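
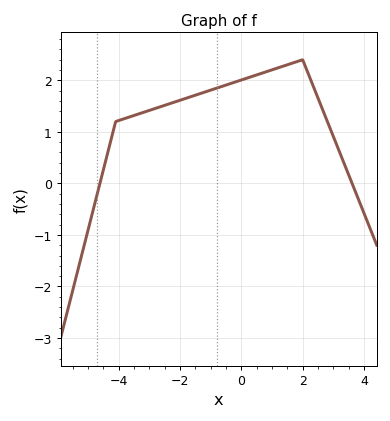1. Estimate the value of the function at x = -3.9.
1.24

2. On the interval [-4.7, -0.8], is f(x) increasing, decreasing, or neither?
increasing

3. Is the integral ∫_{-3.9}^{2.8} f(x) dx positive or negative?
positive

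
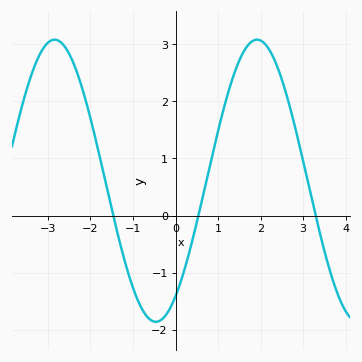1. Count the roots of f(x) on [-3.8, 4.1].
3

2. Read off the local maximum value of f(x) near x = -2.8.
3.08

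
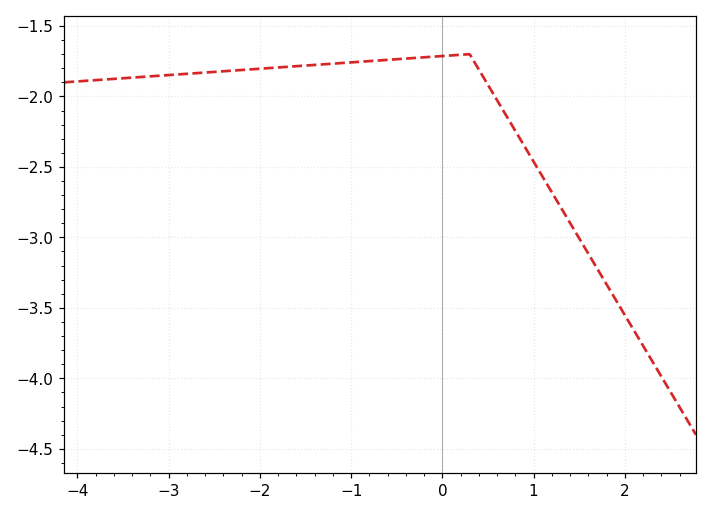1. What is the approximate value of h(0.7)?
-2.15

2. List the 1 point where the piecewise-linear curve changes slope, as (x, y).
(0.3, -1.7)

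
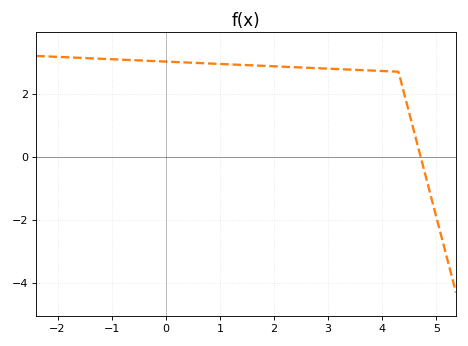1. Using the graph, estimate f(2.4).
2.8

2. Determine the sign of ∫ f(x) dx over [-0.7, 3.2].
positive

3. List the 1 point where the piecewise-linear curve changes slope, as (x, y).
(4.3, 2.7)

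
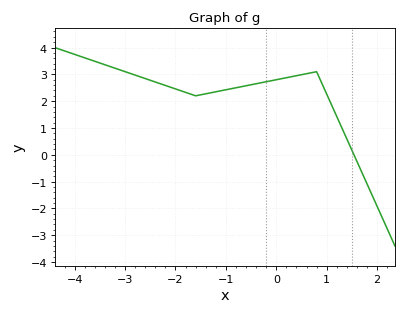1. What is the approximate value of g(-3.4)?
3.4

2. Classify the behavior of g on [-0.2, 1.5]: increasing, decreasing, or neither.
neither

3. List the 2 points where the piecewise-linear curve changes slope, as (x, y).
(-1.6, 2.2); (0.8, 3.1)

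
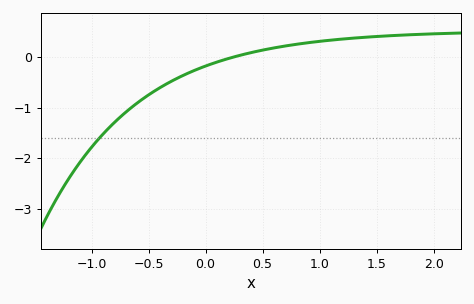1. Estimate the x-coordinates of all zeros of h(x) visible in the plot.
0.25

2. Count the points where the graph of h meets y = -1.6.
1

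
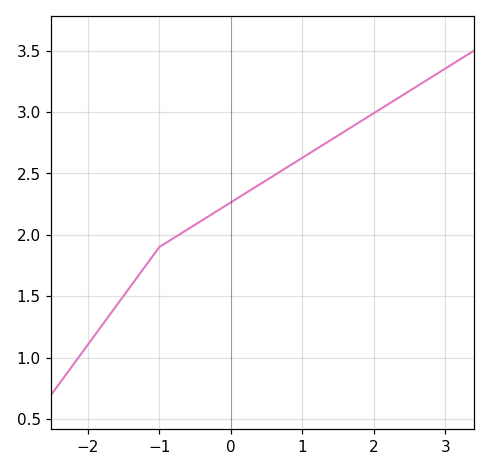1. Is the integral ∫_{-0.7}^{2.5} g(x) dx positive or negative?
positive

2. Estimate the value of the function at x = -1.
1.9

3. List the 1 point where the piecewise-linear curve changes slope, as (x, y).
(-1, 1.9)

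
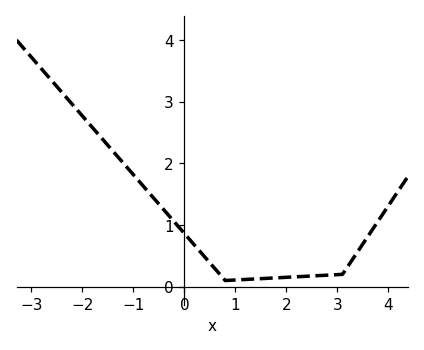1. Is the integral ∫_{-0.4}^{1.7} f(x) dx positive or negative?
positive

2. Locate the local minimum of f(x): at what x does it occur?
0.8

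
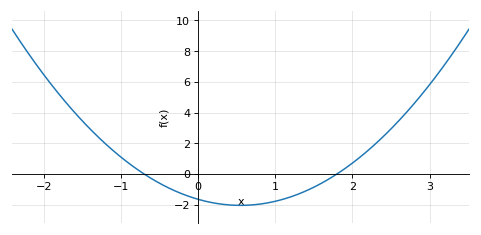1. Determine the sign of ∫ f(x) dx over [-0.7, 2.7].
negative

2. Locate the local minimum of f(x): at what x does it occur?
0.55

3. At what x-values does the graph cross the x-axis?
-0.7, 1.8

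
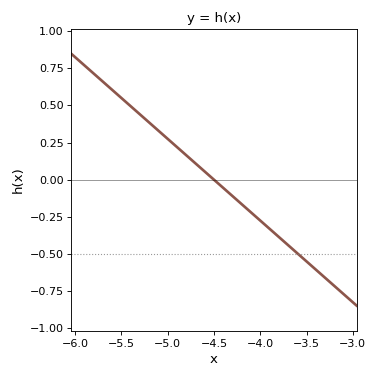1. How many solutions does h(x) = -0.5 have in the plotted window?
1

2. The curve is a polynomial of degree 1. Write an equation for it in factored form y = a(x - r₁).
y = -0.55(x + 4.5)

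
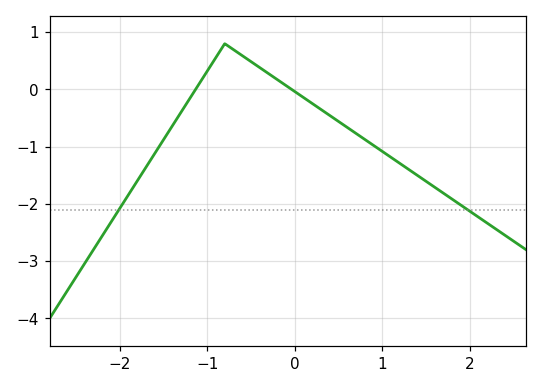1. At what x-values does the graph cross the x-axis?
-1.13, -0.036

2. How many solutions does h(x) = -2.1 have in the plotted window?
2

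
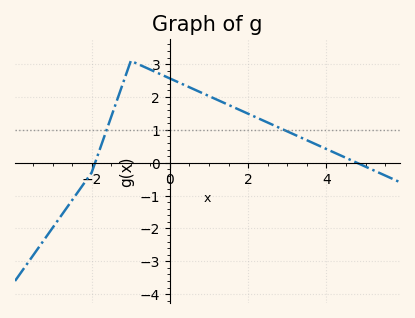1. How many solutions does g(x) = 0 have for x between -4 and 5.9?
2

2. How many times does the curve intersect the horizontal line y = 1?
2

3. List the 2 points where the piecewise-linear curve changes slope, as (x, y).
(-2, -0.3); (-1, 3.1)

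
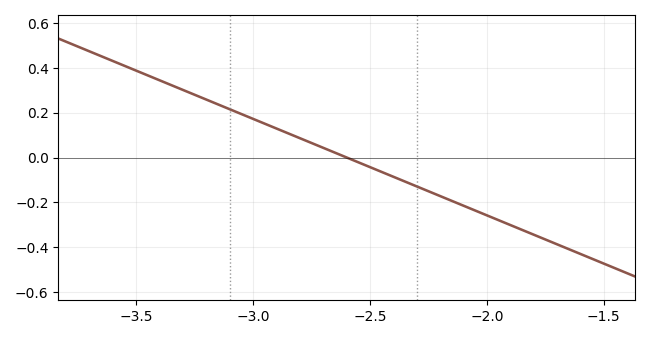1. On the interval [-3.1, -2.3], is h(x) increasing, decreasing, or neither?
decreasing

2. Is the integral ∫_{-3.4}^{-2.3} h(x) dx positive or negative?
positive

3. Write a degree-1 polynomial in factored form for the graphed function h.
y = -0.43(x + 2.6)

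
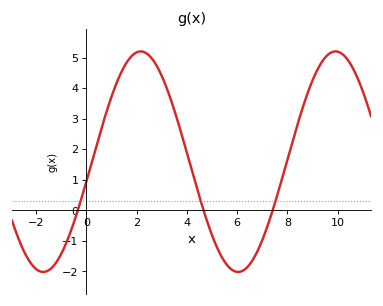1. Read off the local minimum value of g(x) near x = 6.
-2.02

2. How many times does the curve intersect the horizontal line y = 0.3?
3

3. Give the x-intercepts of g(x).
-0.341, 4.66, 7.42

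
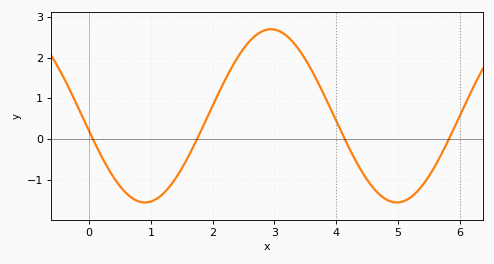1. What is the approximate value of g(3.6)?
1.7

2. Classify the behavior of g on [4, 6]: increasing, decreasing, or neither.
neither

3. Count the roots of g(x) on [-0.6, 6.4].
4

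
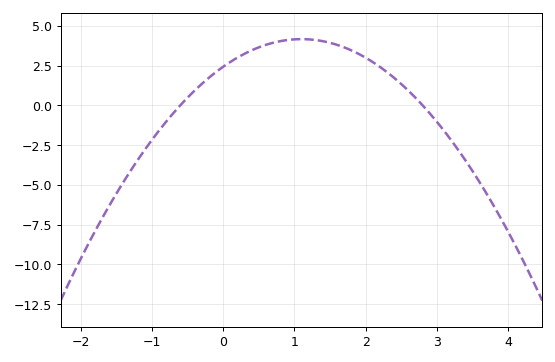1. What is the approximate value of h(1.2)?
4.2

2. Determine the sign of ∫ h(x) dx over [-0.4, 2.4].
positive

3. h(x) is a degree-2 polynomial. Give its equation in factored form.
y = -1.44(x + 0.6)(x - 2.8)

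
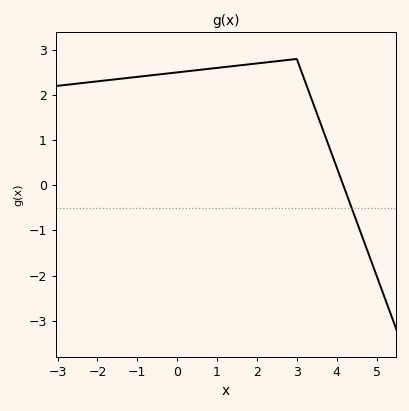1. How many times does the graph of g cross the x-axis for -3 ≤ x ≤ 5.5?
1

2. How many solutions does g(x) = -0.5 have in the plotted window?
1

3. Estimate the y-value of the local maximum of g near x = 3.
2.8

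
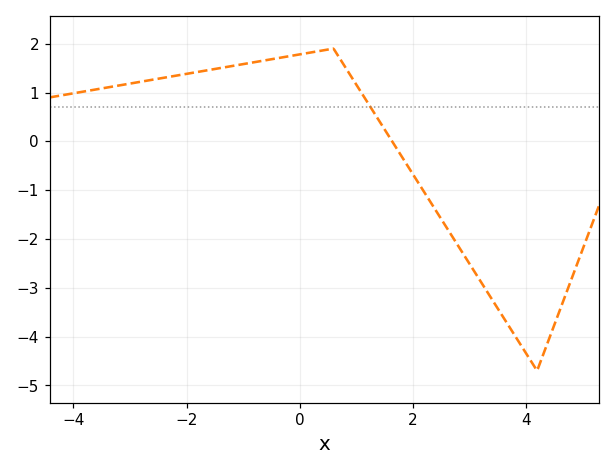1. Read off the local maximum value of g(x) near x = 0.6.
1.9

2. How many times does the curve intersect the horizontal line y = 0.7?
1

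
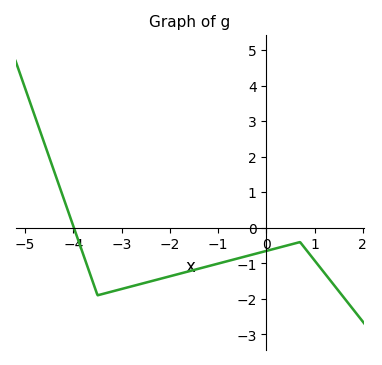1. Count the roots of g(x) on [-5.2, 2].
1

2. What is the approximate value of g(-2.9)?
-1.7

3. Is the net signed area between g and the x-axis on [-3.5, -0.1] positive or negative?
negative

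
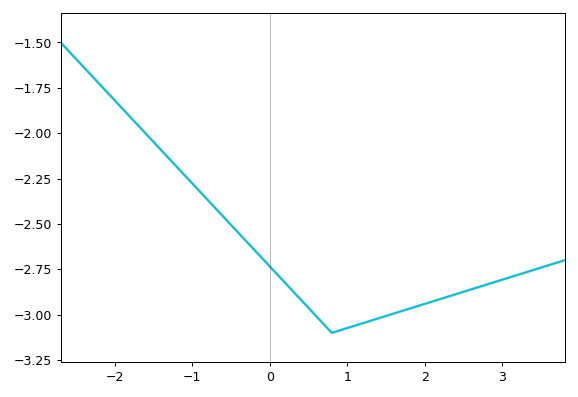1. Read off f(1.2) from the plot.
-3.05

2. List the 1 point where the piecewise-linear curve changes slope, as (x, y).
(0.8, -3.1)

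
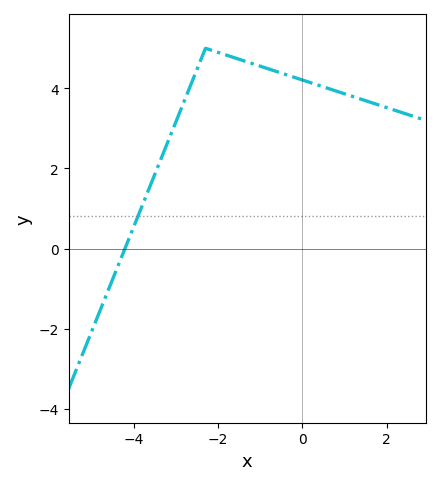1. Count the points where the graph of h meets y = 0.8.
1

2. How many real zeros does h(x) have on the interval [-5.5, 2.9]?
1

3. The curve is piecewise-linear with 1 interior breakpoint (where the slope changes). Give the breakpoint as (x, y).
(-2.3, 5)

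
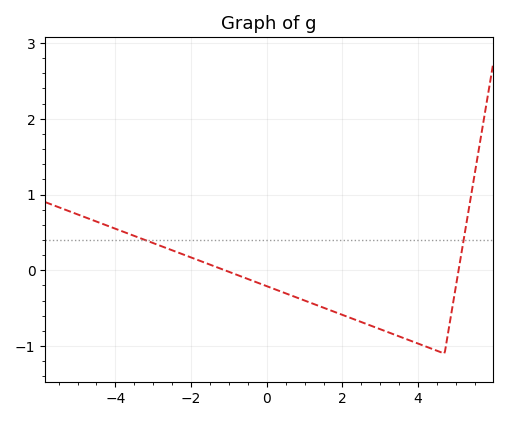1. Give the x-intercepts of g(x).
-1.1, 5.07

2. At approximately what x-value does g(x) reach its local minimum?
4.7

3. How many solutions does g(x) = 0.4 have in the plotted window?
2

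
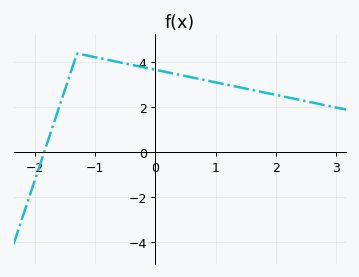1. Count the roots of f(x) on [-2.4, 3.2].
1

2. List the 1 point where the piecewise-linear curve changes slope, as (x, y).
(-1.3, 4.4)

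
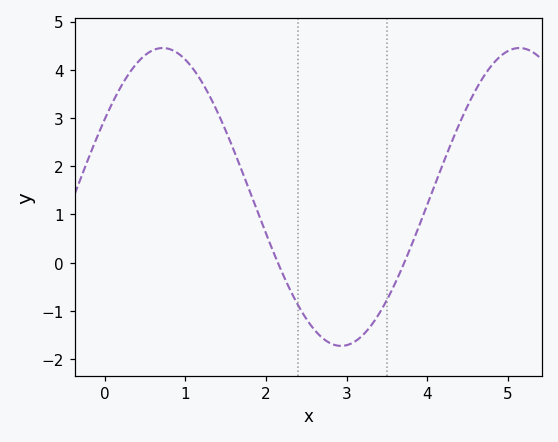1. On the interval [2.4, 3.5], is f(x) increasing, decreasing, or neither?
neither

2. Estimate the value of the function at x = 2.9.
-1.73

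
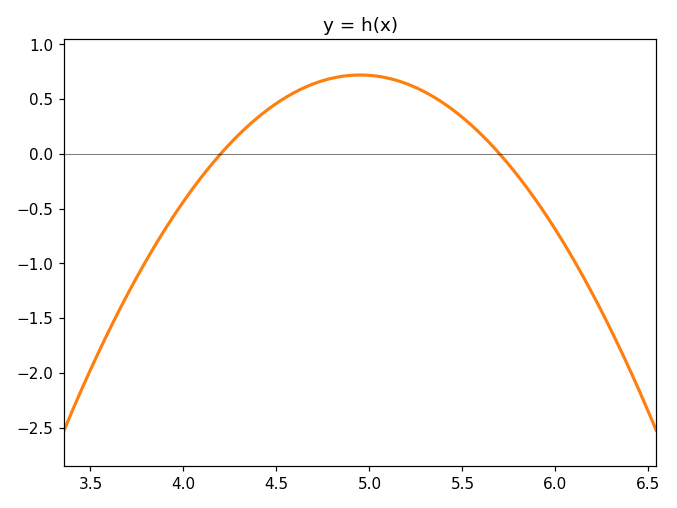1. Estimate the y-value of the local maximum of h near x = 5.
0.72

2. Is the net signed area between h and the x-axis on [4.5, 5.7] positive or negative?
positive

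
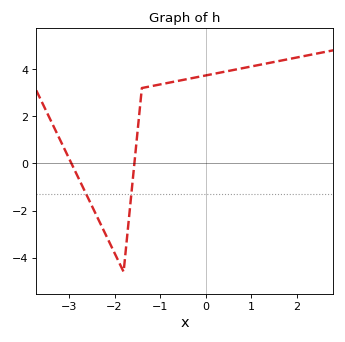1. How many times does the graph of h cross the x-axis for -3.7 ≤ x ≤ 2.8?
2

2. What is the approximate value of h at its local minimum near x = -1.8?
-4.6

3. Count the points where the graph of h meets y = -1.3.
2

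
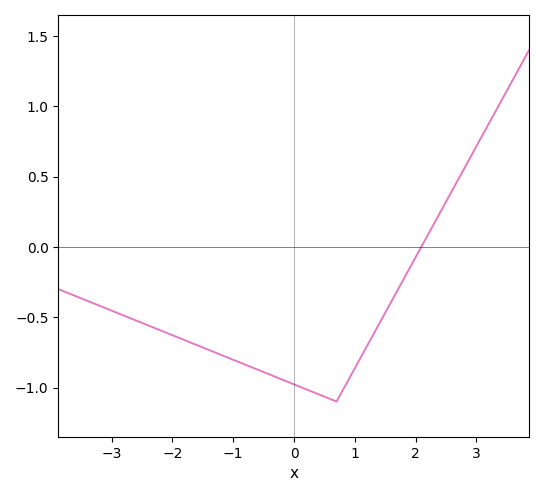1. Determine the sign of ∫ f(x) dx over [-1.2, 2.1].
negative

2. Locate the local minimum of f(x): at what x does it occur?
0.8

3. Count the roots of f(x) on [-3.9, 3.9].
1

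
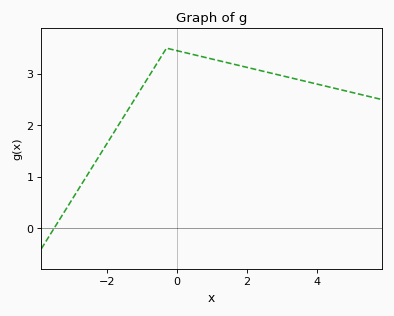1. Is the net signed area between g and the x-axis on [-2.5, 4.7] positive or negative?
positive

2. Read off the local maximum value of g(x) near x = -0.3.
3.5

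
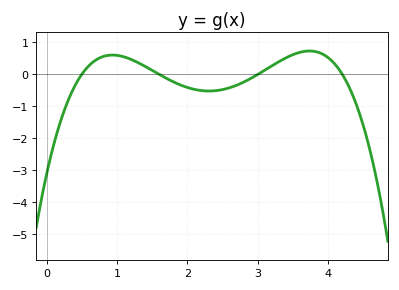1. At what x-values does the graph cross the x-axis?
0.5, 1.6, 3, 4.2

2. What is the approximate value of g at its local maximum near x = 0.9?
0.6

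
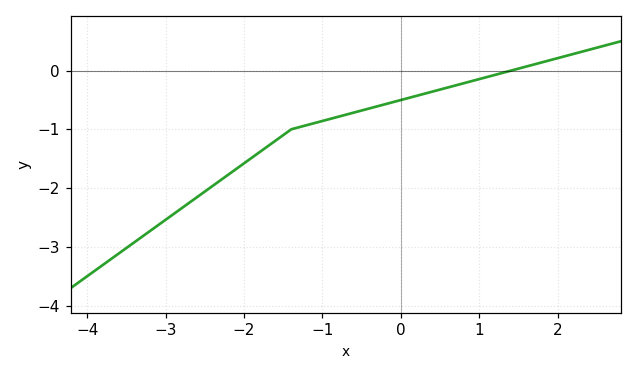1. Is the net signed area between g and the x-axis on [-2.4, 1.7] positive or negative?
negative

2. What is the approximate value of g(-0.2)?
-0.6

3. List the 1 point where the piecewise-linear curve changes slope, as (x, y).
(-1.4, -1)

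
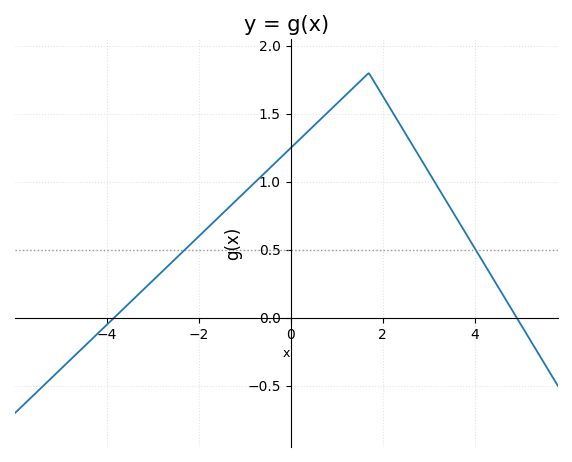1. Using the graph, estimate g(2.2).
1.5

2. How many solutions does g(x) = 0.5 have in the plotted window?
2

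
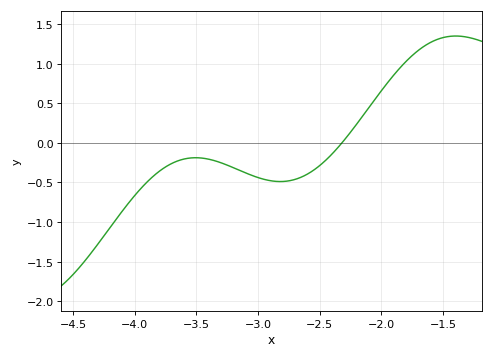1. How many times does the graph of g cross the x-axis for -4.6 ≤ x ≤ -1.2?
1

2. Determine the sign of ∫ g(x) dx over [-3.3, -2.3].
negative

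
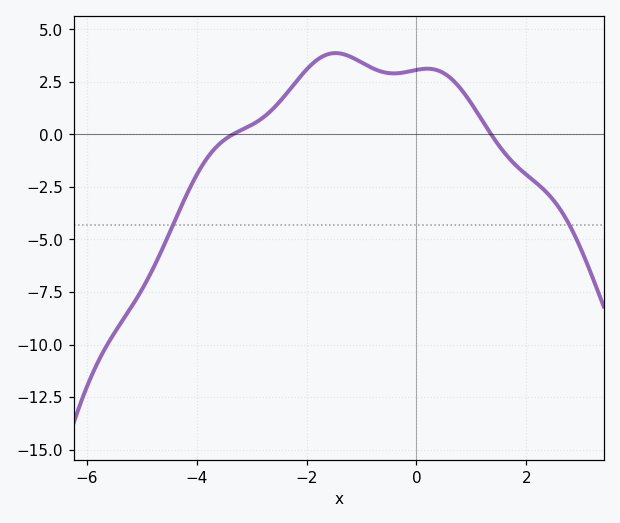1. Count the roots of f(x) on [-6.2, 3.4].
2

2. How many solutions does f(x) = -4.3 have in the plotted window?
2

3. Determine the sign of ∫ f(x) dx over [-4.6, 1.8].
positive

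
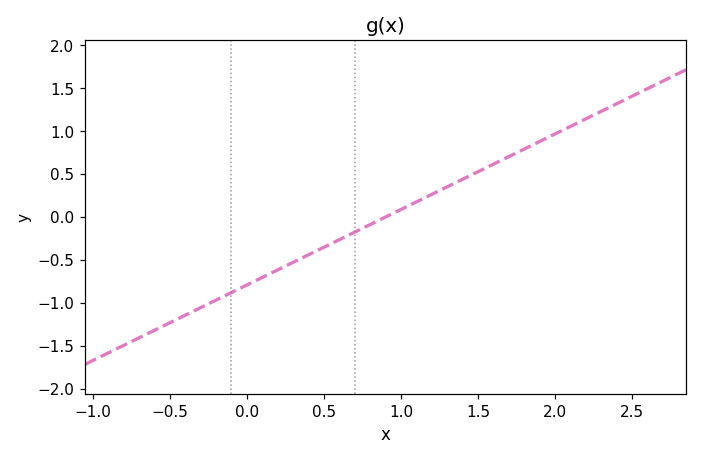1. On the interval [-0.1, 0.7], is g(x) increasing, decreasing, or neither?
increasing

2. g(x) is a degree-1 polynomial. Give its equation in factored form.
y = 0.88(x - 0.9)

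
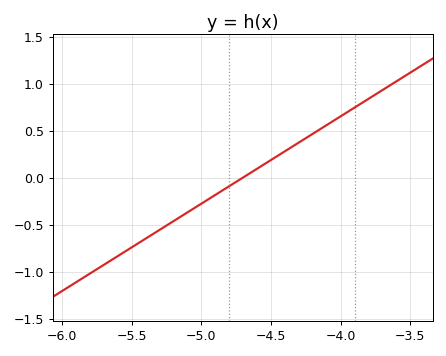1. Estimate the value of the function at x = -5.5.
-0.744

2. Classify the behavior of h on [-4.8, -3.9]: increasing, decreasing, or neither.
increasing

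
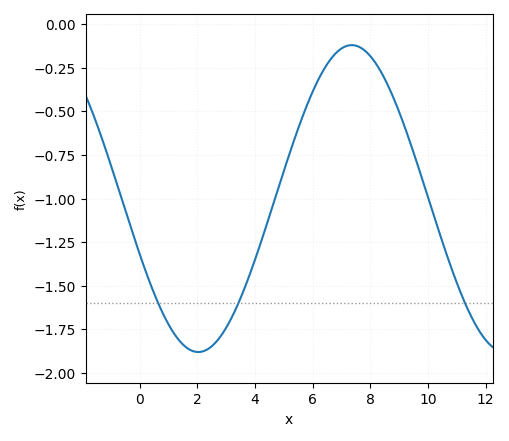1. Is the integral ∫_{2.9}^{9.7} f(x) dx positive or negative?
negative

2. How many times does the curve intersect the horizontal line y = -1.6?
3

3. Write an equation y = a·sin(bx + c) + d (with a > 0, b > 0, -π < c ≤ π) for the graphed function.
y = 0.88sin(0.59x - 2.8) - 1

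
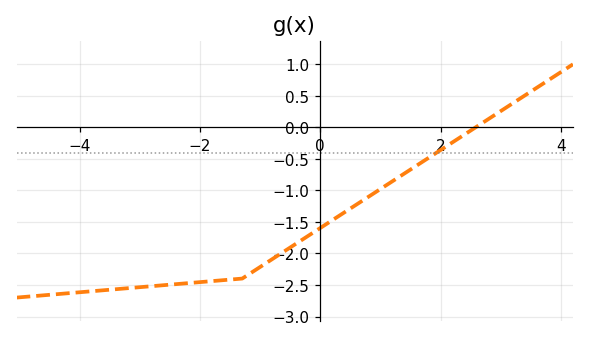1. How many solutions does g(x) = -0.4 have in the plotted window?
1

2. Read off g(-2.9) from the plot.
-2.55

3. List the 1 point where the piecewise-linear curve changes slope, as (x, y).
(-1.3, -2.4)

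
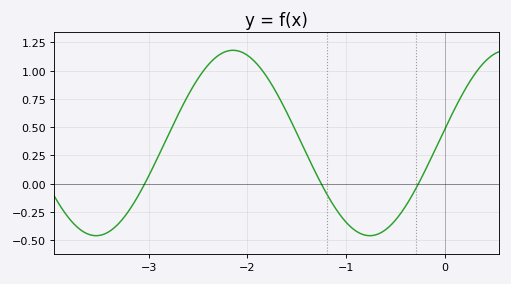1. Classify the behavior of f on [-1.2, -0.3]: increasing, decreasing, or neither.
neither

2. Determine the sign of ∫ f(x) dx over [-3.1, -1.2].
positive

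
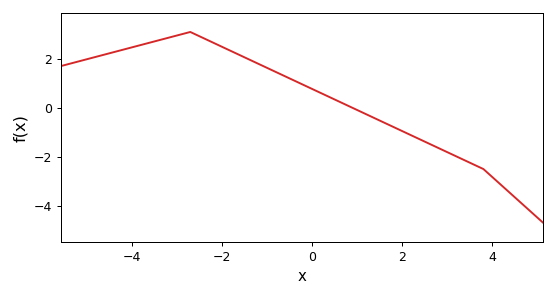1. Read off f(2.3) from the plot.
-1.2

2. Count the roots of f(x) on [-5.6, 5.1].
1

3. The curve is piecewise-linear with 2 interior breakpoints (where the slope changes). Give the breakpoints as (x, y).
(-2.7, 3.1); (3.8, -2.5)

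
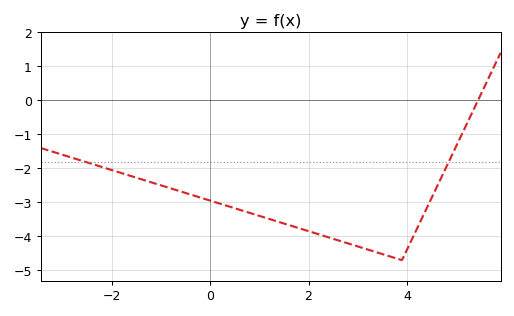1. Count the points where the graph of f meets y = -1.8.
2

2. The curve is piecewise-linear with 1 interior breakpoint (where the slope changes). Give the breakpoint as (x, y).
(3.9, -4.7)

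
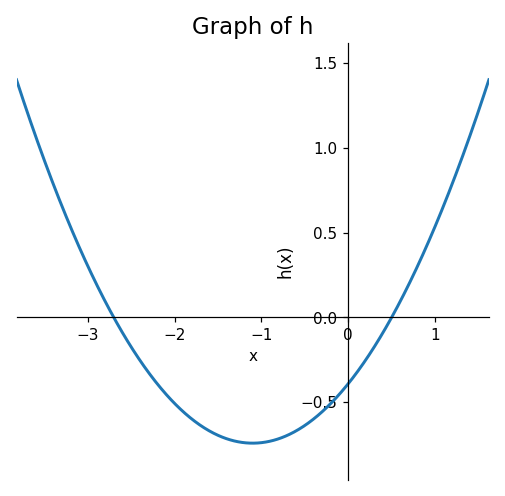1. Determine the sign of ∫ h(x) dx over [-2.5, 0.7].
negative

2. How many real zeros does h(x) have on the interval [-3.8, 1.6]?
2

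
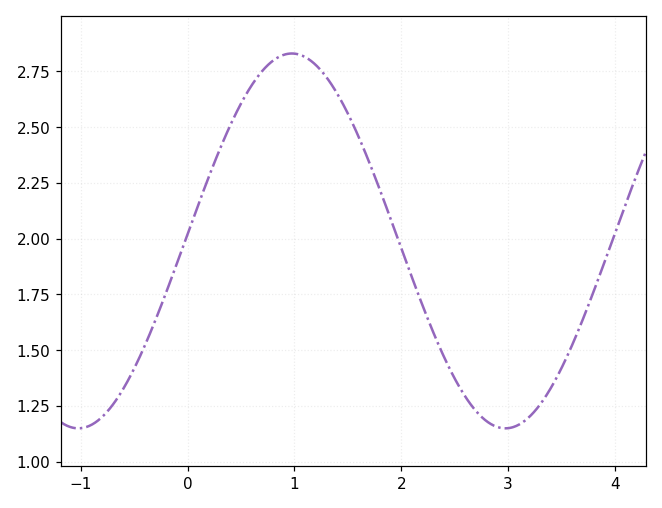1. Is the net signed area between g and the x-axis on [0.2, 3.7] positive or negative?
positive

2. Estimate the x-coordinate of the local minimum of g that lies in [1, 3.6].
2.98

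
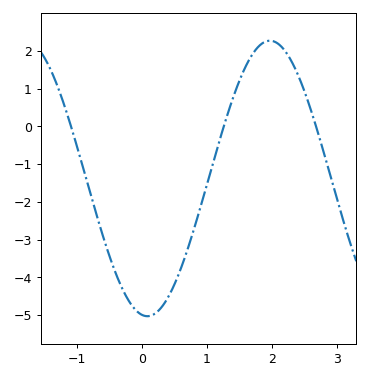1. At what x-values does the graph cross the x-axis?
-1.09, 1.26, 2.67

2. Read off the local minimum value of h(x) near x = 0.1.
-5.03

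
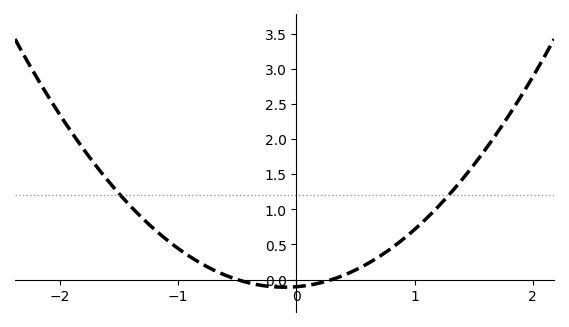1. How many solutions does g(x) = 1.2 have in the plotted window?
2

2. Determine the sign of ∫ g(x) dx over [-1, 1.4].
positive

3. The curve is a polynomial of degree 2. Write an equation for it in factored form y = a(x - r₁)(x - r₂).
y = 0.68(x + 0.5)(x - 0.3)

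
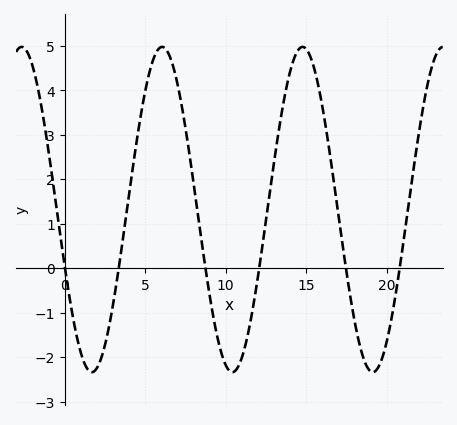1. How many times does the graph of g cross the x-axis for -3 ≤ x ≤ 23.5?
6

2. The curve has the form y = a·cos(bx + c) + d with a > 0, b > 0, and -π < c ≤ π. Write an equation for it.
y = 3.66cos(0.72x + 1.93) + 1.32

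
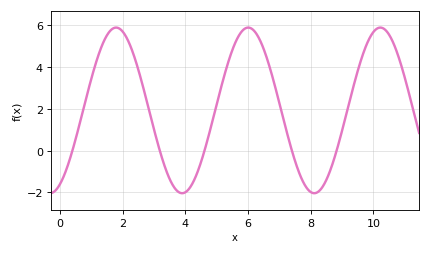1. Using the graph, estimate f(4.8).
1.05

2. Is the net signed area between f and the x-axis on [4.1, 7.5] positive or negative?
positive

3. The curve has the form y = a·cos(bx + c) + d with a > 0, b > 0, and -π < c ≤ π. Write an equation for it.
y = 3.96cos(1.49x - 2.66) + 1.92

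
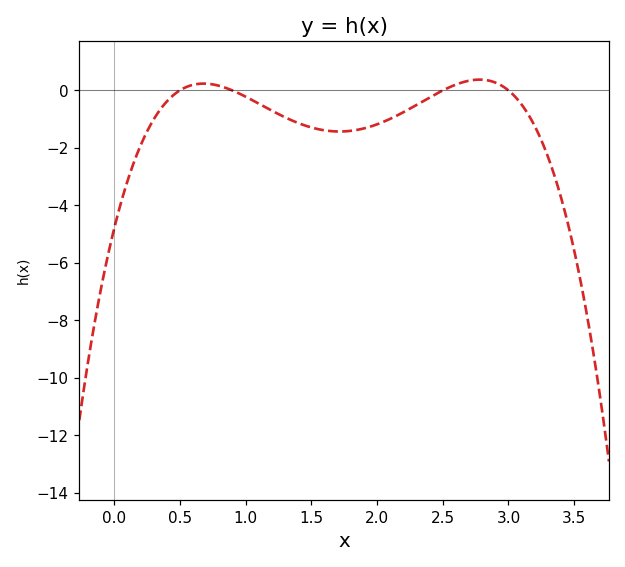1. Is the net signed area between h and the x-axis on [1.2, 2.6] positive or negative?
negative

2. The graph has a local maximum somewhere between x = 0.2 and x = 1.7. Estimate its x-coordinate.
0.7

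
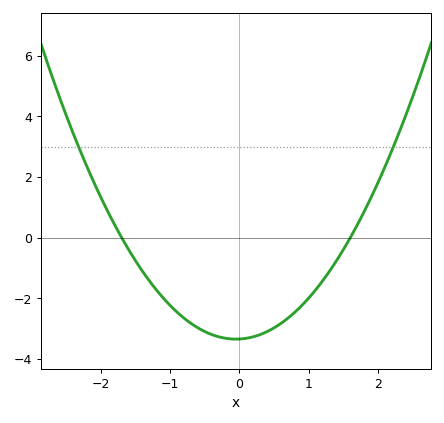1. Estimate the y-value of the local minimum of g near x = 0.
-3.35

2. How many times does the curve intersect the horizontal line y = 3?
2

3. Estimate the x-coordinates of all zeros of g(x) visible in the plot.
-1.7, 1.6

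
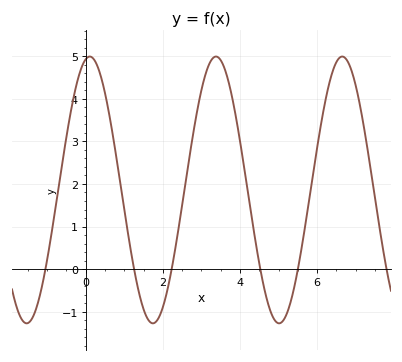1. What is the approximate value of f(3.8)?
4.01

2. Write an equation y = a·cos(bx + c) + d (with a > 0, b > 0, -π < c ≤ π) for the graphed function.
y = 3.13cos(1.92x - 0.2) + 1.86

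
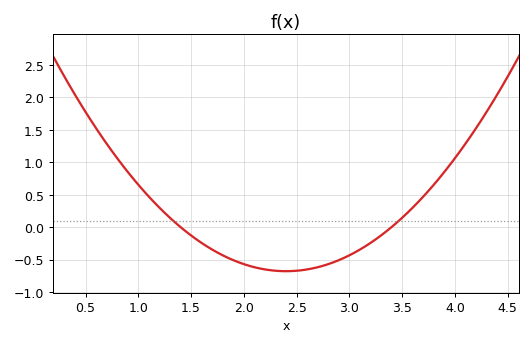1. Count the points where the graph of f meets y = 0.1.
2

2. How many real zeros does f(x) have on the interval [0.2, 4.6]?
2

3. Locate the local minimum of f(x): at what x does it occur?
2.4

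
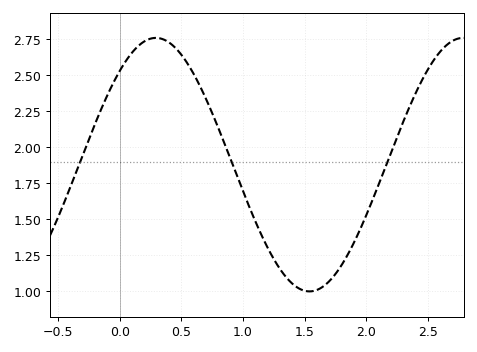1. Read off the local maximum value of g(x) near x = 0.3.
2.75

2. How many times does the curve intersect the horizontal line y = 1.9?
3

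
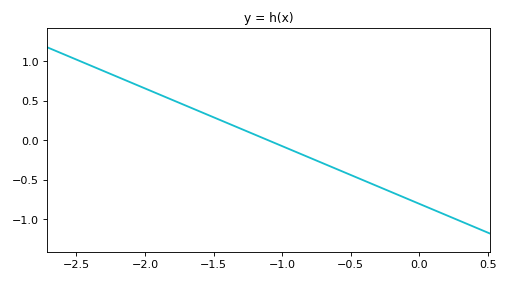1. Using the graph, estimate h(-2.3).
0.876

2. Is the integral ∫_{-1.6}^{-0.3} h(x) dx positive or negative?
negative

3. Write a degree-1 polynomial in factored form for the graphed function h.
y = -0.73(x + 1.1)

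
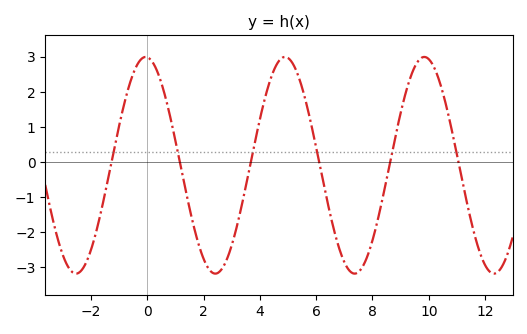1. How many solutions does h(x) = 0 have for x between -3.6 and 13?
6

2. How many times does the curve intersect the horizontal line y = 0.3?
6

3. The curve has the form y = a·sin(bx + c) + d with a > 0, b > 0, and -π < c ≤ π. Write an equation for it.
y = 3.09sin(1.3x + 1.6) - 0.09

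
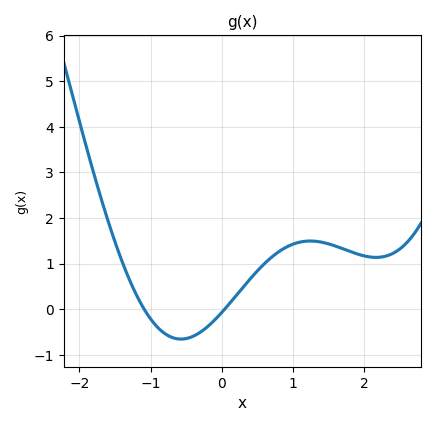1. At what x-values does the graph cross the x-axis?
-1.1, 0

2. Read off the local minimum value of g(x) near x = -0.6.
-0.7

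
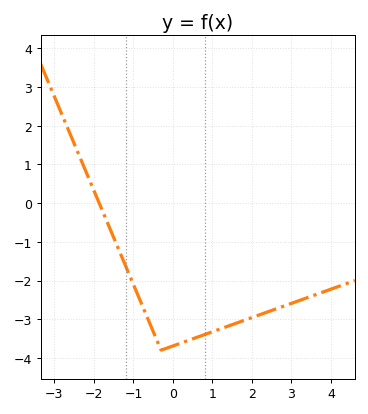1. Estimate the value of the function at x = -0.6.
-3.07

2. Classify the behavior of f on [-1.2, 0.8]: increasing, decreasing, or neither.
neither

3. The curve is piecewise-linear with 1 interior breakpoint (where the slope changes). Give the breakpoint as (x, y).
(-0.3, -3.8)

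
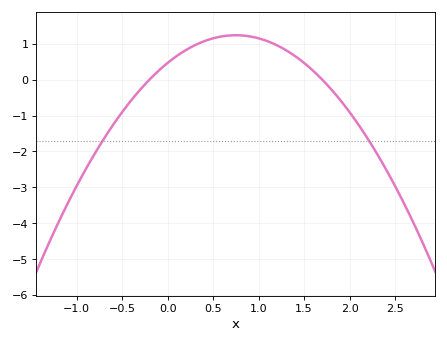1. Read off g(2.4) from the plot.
-2.49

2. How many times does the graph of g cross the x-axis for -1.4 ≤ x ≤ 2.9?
2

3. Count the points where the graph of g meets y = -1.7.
2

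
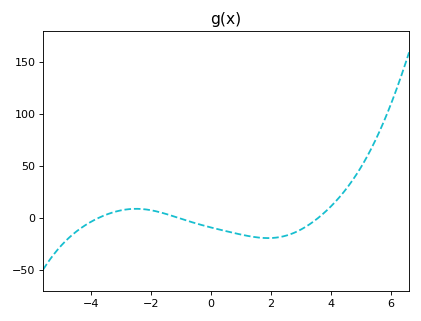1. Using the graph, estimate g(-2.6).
8.68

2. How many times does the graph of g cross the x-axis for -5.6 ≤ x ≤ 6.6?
3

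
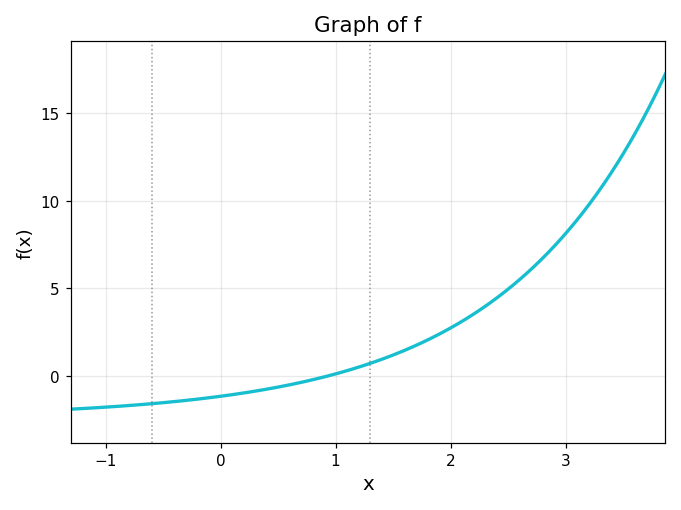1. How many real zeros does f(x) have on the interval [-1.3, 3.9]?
1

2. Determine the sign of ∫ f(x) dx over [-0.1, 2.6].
positive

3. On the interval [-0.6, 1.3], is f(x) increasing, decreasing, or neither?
increasing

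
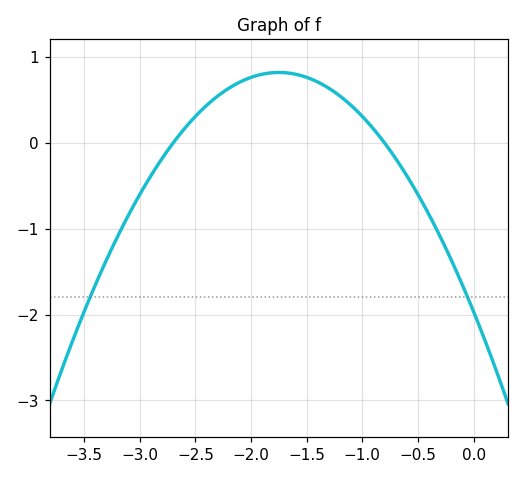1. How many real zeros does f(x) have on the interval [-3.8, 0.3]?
2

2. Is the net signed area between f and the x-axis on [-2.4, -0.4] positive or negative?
positive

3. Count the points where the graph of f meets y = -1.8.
2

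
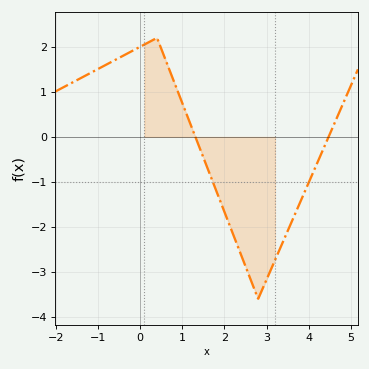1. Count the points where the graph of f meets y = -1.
2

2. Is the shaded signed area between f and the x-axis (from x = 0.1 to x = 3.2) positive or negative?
negative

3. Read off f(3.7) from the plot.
-1.66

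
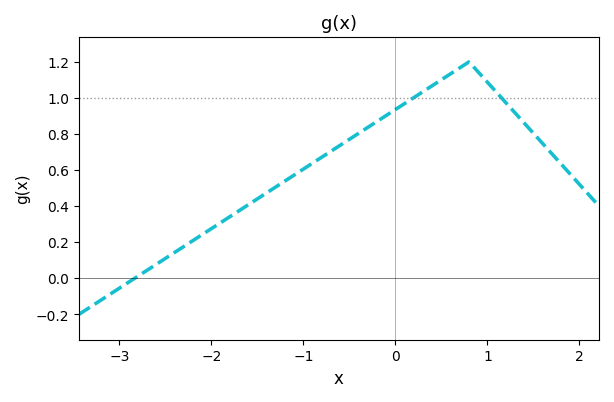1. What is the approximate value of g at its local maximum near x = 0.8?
1.2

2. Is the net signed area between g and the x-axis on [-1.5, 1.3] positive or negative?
positive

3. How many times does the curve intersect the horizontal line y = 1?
2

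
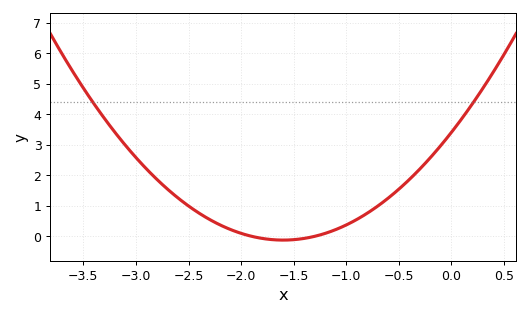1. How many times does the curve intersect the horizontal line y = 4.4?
2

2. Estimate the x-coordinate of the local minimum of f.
-1.6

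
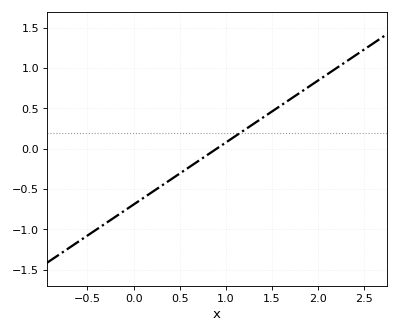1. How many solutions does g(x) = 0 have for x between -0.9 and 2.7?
1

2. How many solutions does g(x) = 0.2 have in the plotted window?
1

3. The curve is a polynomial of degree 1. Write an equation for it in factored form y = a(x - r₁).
y = 0.77(x - 0.9)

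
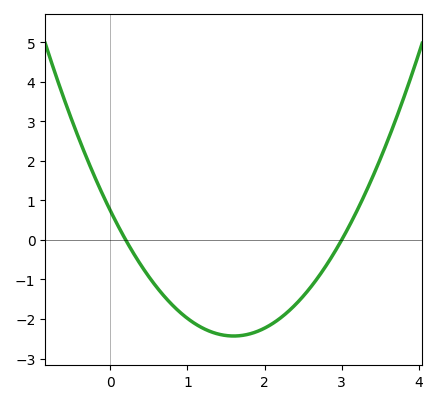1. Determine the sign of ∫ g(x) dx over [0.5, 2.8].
negative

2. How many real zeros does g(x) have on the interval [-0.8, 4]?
2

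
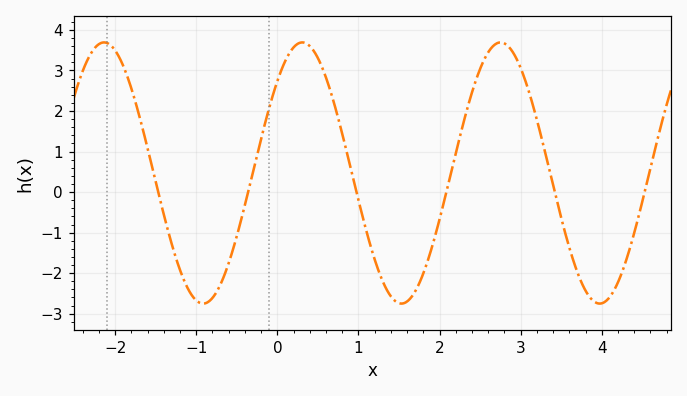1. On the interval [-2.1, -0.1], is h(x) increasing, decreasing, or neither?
neither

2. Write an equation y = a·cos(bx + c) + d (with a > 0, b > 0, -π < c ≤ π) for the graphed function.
y = 3.22cos(2.57x - 0.79) + 0.47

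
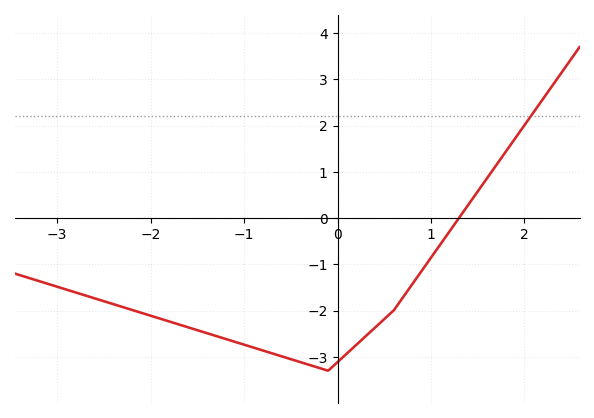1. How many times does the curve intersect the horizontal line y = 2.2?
1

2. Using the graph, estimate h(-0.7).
-2.9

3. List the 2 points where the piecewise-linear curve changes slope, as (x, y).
(-0.1, -3.3); (0.6, -2)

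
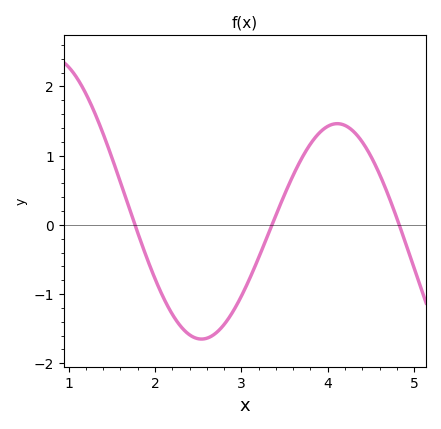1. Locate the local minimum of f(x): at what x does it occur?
2.5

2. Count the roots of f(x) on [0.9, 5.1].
3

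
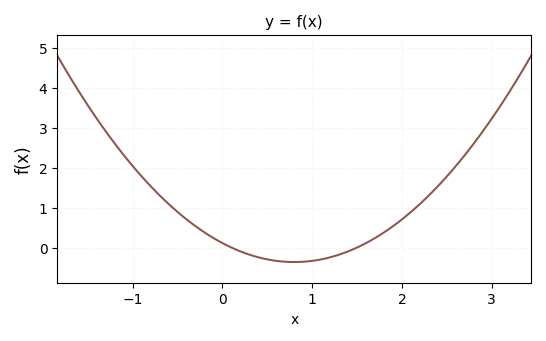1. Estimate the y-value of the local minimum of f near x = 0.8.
-0.363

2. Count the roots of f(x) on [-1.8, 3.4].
2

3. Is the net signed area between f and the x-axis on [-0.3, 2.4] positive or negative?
positive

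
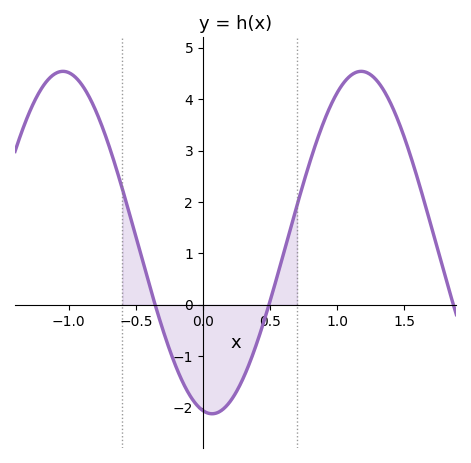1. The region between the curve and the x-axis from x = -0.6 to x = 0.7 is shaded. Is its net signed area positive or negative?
negative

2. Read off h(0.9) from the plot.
3.6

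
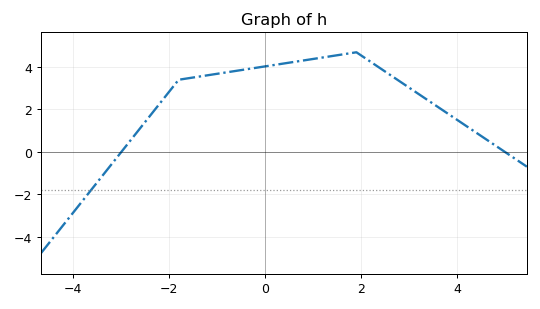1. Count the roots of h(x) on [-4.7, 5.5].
2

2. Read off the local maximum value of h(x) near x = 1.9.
4.6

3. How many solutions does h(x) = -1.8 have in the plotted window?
1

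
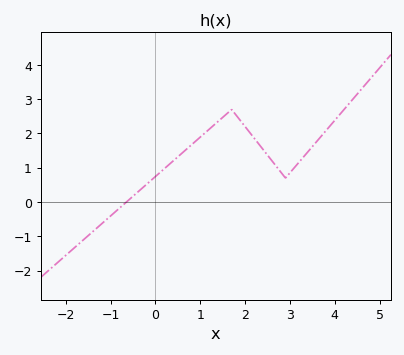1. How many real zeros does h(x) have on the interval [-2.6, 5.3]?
1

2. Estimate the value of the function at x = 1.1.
2.01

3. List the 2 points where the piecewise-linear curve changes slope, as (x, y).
(1.7, 2.7); (2.9, 0.7)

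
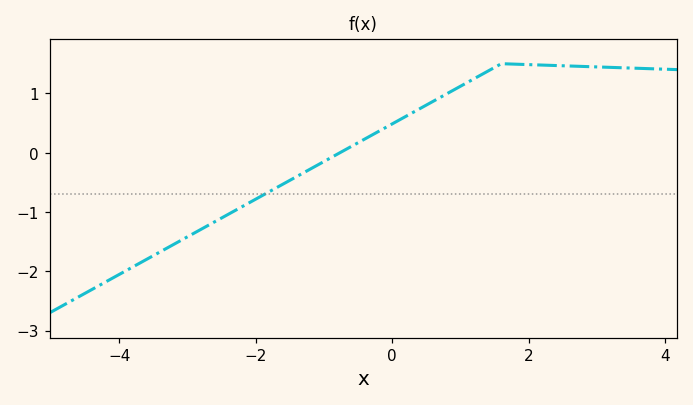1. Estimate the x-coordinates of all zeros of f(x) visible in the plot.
-0.764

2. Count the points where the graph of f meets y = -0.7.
1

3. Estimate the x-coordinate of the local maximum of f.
1.6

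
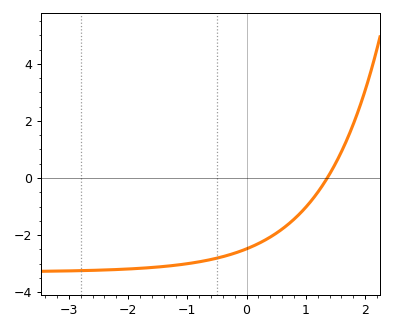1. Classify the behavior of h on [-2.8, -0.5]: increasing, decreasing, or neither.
increasing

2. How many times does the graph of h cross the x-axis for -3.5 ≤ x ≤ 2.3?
1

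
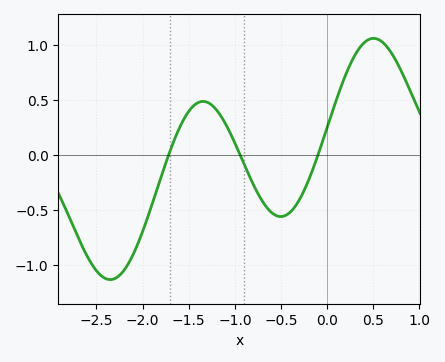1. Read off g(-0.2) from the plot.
-0.25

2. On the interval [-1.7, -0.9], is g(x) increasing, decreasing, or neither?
neither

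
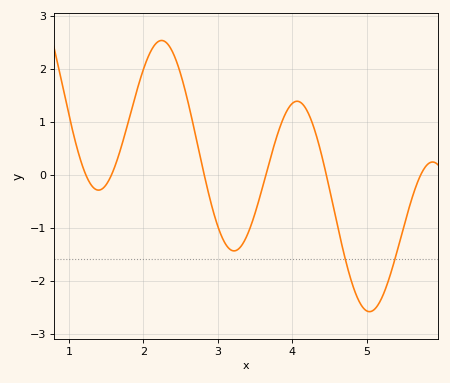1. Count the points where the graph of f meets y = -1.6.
2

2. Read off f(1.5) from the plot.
-0.2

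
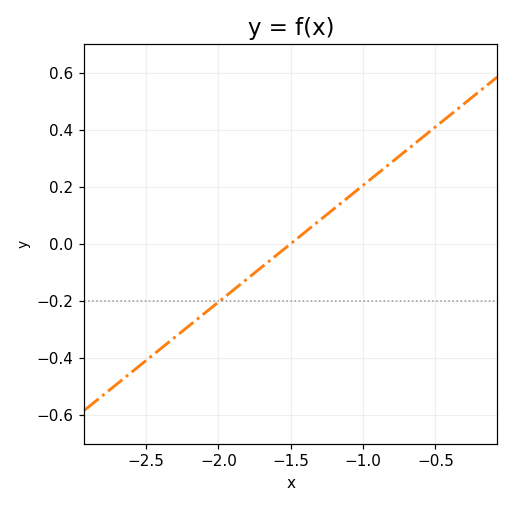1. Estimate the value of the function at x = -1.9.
-0.16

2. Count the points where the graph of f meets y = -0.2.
1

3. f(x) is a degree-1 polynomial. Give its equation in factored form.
y = 0.41(x + 1.5)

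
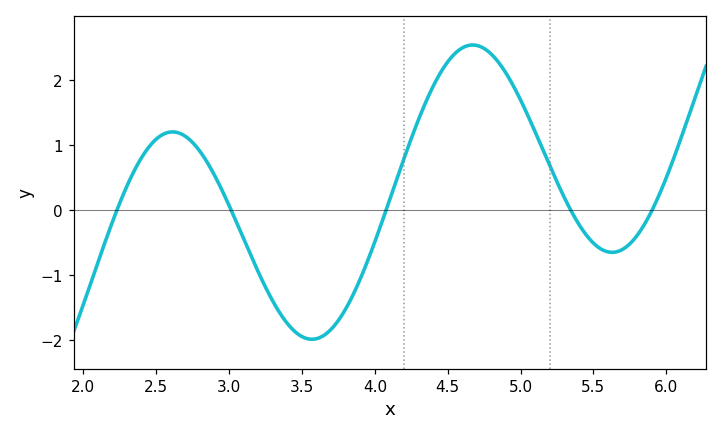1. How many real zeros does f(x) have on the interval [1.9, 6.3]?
5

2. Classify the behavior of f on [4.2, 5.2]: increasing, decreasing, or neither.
neither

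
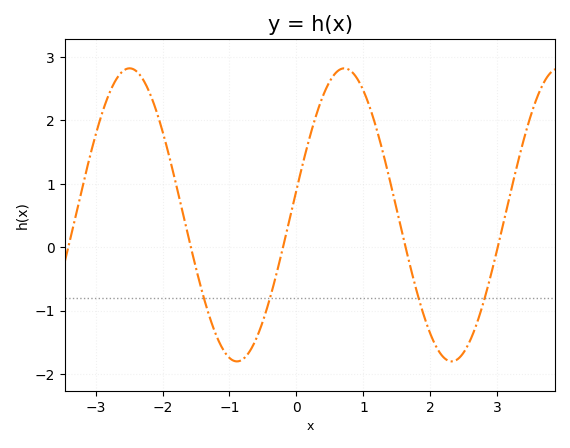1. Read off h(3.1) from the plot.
0.4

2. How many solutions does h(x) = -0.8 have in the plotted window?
4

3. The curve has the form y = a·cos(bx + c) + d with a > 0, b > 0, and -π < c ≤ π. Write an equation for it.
y = 2.31cos(2x - 1.4) + 0.51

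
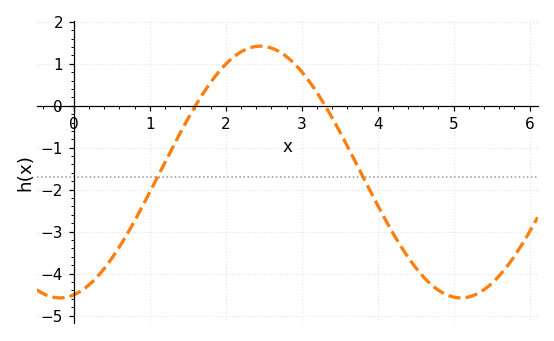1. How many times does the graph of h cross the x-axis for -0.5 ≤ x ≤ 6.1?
2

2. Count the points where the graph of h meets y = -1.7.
2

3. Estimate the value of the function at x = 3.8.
-1.67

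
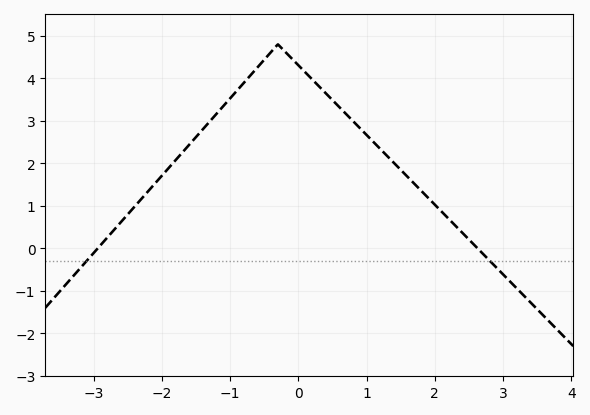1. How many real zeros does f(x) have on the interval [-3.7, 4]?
2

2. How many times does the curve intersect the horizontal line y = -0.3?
2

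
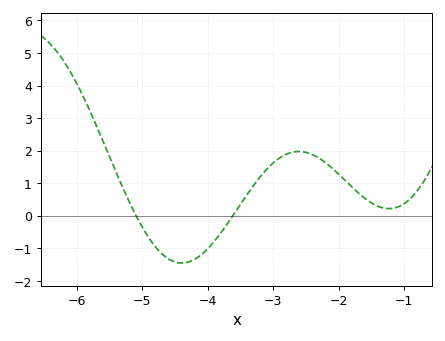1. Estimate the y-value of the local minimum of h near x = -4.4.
-1.45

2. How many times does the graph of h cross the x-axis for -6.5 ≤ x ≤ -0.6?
2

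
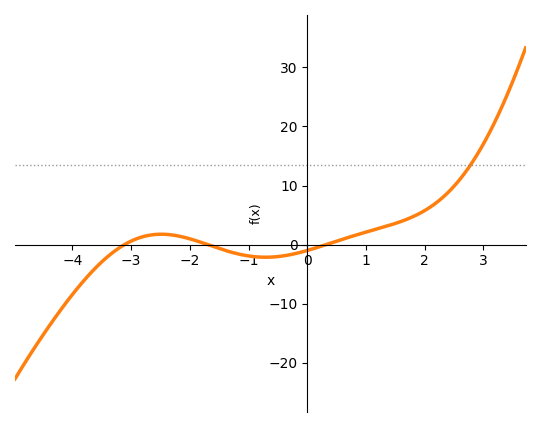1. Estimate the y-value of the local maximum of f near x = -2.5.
1.75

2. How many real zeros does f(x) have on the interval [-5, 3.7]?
3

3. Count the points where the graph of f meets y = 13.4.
1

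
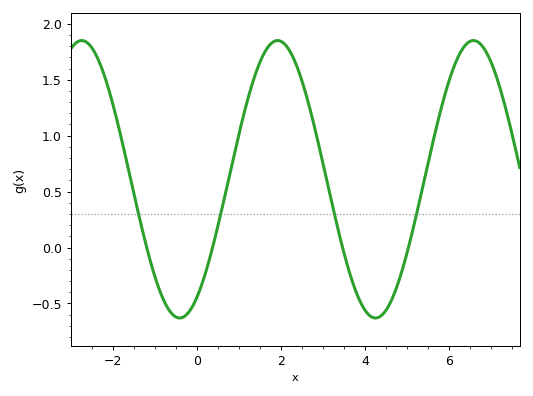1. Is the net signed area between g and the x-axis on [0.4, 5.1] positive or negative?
positive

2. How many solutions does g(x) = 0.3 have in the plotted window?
4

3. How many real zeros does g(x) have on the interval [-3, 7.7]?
4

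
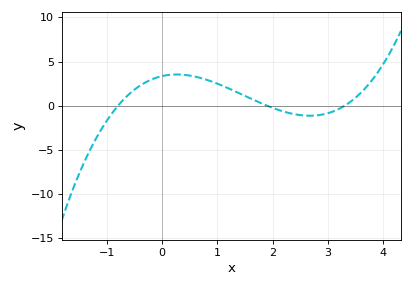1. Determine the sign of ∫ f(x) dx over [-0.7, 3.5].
positive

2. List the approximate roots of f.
-0.8, 1.9, 3.3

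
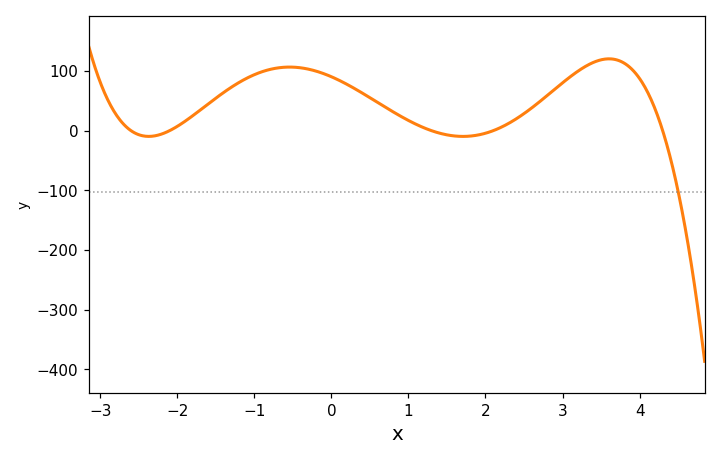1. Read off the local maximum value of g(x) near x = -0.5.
107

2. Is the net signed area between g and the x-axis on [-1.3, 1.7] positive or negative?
positive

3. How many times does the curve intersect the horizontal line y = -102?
1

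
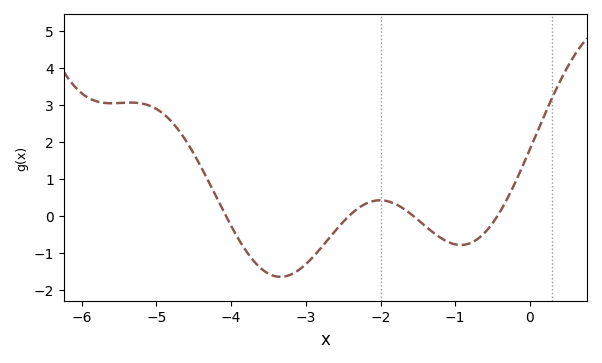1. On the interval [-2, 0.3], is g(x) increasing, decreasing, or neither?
neither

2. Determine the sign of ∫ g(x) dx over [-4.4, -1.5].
negative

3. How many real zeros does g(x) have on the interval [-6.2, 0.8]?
4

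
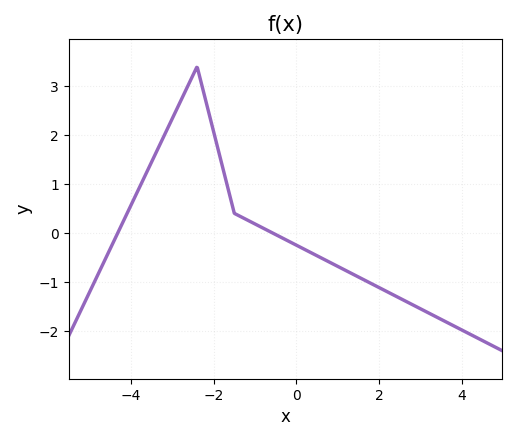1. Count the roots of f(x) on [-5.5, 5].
2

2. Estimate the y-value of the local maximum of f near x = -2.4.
3.4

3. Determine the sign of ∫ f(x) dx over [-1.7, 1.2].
negative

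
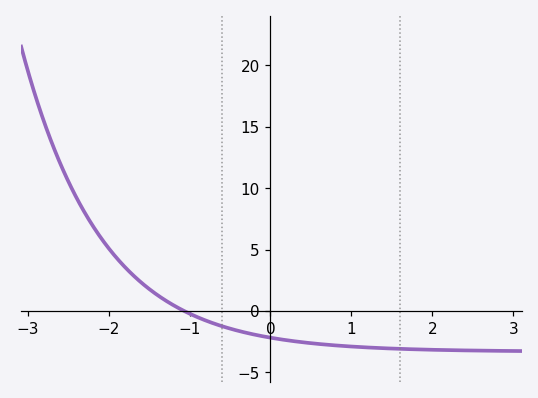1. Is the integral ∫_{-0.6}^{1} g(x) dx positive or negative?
negative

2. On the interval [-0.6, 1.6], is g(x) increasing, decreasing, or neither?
decreasing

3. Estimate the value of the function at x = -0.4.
-1.5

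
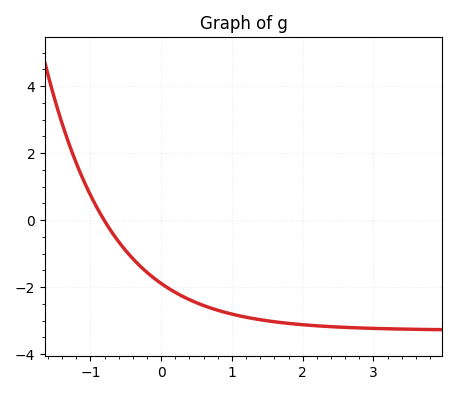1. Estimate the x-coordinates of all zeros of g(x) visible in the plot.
-0.806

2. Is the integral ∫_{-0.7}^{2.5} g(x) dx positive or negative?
negative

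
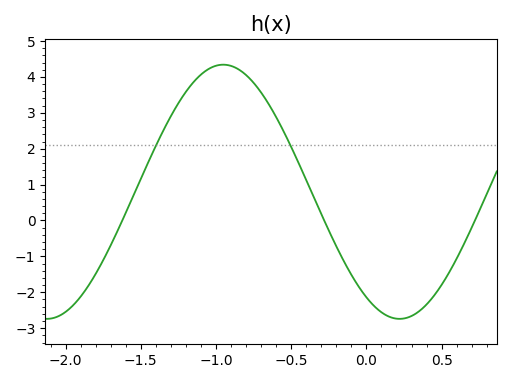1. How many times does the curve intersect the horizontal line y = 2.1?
2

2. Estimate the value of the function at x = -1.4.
2.1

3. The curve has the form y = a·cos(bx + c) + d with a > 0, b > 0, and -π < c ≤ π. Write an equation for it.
y = 3.54cos(2.7x + 2.5) + 0.8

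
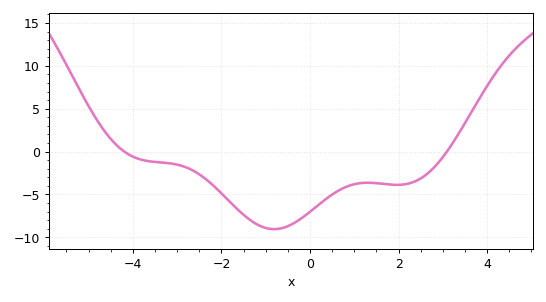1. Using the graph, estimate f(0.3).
-6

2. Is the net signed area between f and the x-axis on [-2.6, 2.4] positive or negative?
negative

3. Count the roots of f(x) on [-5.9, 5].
2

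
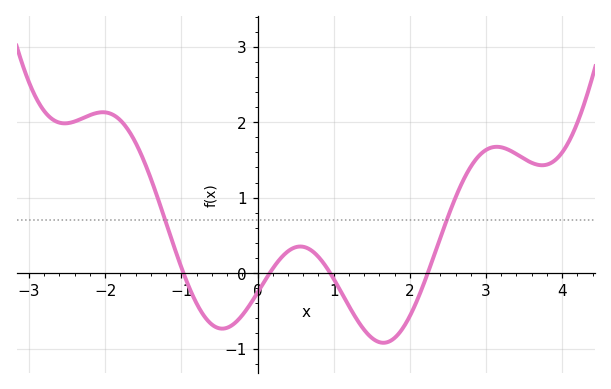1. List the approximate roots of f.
-1, 0.2, 1, 2.2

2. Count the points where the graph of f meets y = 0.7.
2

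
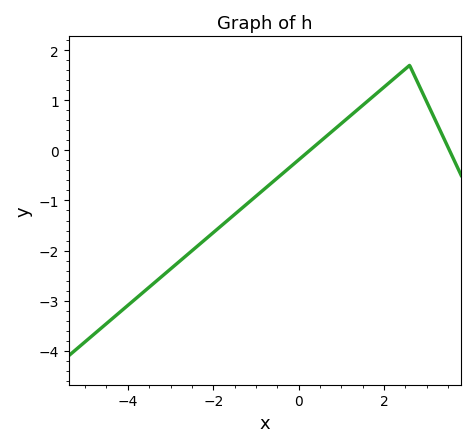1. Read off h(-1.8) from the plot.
-1.5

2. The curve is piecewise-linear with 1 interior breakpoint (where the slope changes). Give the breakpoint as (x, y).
(2.6, 1.7)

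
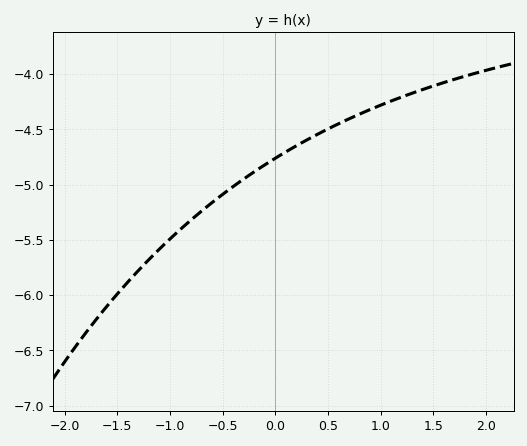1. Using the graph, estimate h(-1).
-5.5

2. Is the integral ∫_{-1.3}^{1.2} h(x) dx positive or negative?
negative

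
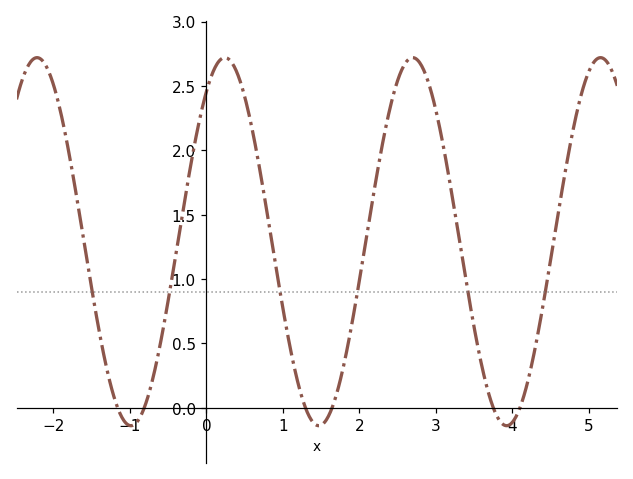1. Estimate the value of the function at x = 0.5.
2.4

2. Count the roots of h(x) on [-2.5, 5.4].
6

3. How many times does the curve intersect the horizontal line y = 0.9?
6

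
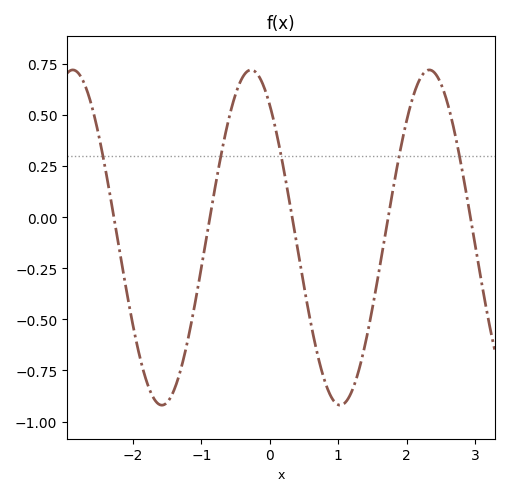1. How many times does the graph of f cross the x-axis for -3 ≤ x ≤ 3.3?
5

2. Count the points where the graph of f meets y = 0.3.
5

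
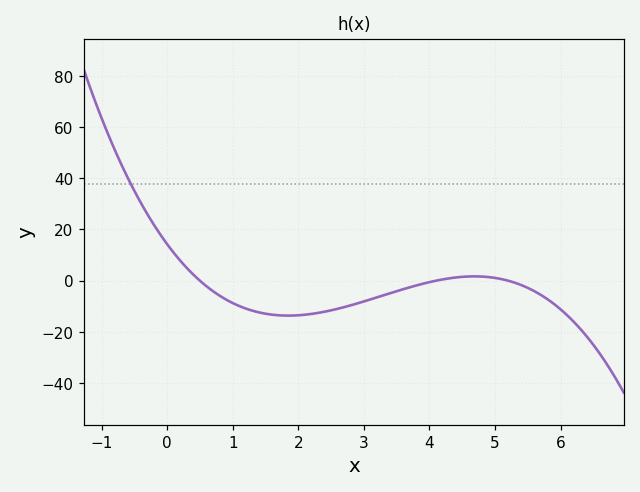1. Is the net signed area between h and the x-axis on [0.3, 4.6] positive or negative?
negative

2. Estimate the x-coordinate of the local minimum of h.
1.8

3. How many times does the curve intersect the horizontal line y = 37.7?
1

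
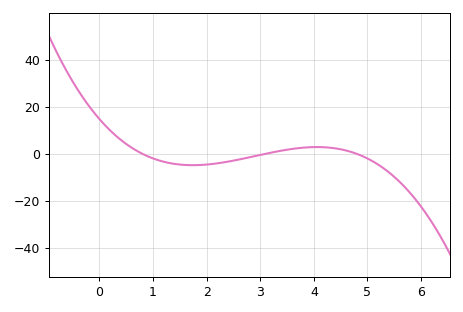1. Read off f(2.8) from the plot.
-1.49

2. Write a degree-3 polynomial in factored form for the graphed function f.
y = -1.24(x - 0.8)(x - 3.1)(x - 4.8)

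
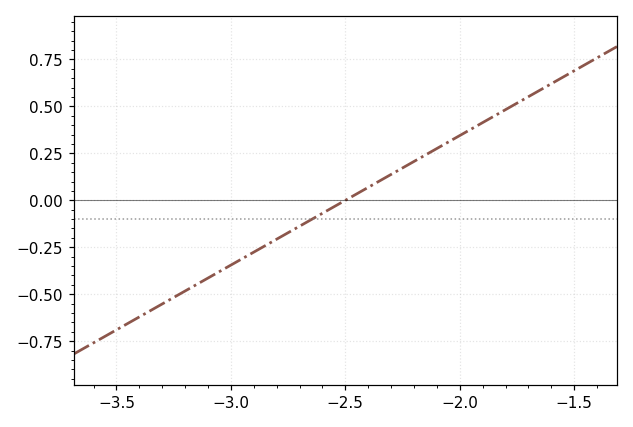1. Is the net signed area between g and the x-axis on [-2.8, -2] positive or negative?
positive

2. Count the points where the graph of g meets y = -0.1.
1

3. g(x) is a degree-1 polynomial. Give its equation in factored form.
y = 0.69(x + 2.5)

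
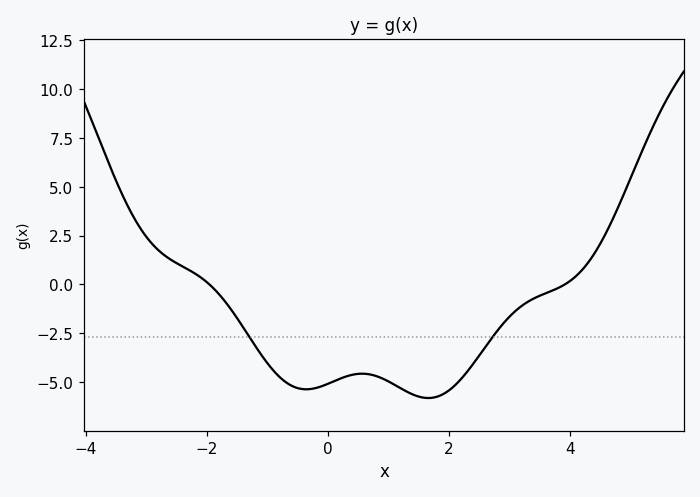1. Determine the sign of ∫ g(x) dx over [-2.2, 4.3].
negative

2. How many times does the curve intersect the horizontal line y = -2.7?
2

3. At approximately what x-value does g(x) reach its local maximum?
0.57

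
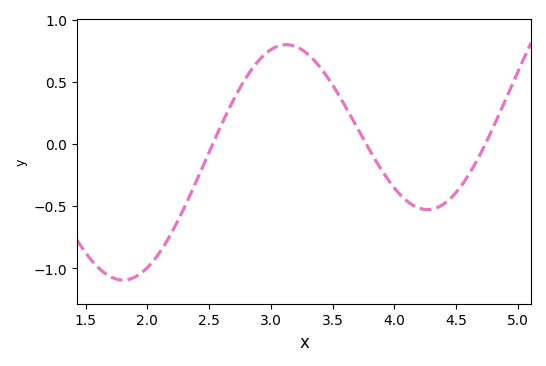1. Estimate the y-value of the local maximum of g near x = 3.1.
0.8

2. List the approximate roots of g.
2.55, 3.75, 4.75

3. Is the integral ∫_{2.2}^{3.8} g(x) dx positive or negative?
positive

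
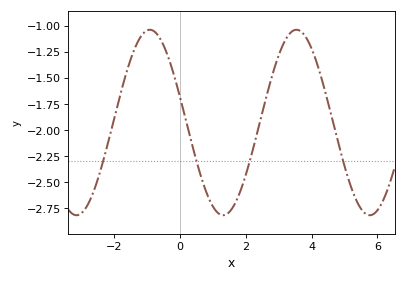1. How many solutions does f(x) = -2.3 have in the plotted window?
4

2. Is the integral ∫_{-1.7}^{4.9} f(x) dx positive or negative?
negative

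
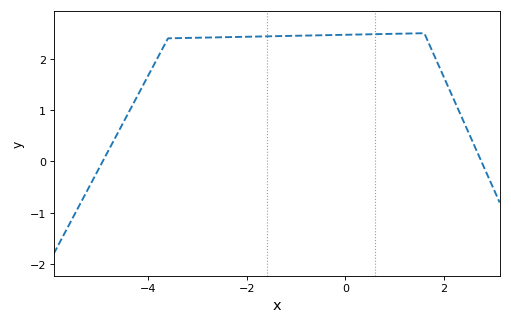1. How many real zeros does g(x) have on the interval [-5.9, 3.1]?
2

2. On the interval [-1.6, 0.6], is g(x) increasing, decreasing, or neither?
increasing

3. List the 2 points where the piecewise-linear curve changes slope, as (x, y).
(-3.6, 2.4); (1.6, 2.5)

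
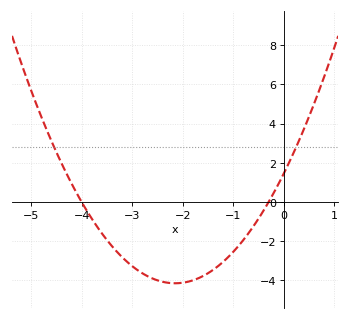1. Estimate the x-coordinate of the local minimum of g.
-2.15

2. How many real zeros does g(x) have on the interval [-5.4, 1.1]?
2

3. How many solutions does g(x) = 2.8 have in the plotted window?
2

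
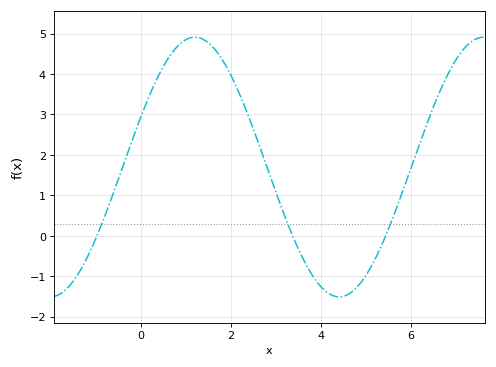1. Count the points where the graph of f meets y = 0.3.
3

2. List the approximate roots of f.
-1, 3.4, 5.4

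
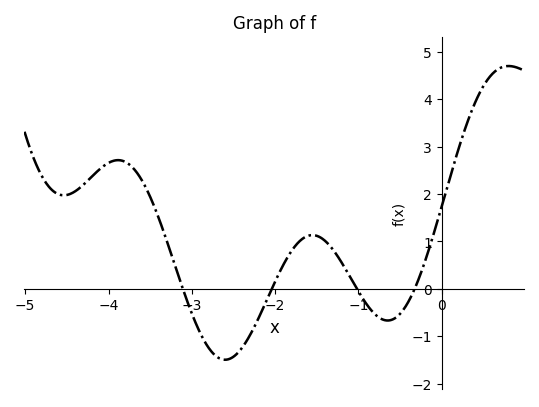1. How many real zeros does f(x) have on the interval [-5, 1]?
4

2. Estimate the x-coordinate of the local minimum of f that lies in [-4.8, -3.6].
-4.54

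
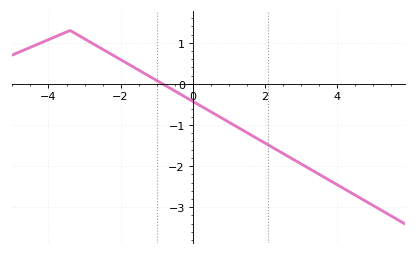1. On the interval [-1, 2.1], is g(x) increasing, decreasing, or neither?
decreasing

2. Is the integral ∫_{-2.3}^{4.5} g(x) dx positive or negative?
negative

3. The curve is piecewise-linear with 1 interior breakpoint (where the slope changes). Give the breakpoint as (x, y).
(-3.4, 1.3)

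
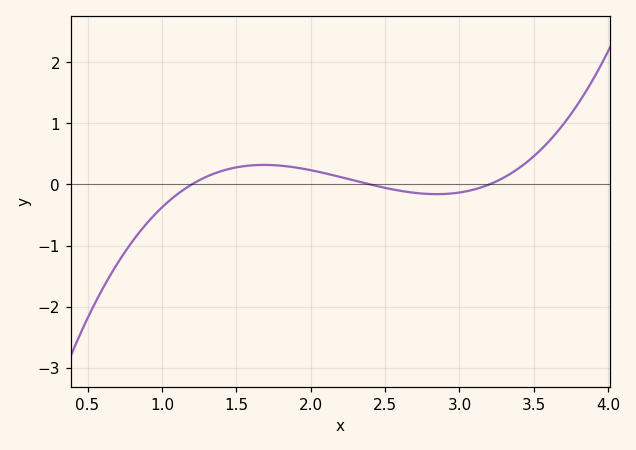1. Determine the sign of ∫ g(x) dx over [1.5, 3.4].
positive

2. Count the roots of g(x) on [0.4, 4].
3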